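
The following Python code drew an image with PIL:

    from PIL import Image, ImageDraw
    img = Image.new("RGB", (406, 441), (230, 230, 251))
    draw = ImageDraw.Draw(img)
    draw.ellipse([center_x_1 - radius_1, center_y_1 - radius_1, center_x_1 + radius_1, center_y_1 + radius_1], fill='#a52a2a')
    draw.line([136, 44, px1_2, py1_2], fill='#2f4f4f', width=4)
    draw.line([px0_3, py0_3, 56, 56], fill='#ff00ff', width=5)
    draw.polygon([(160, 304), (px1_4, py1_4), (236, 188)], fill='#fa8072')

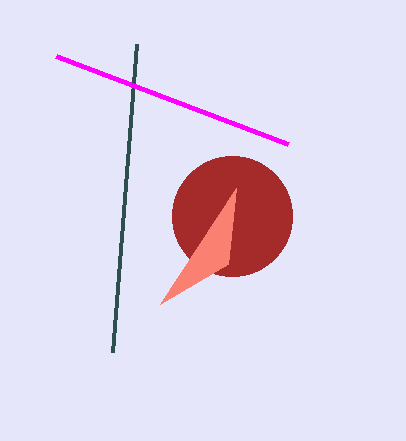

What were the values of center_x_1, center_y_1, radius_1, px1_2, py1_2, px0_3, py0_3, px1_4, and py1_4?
center_x_1 = 232; center_y_1 = 216; radius_1 = 60; px1_2 = 112; py1_2 = 352; px0_3 = 288; py0_3 = 144; px1_4 = 228; py1_4 = 264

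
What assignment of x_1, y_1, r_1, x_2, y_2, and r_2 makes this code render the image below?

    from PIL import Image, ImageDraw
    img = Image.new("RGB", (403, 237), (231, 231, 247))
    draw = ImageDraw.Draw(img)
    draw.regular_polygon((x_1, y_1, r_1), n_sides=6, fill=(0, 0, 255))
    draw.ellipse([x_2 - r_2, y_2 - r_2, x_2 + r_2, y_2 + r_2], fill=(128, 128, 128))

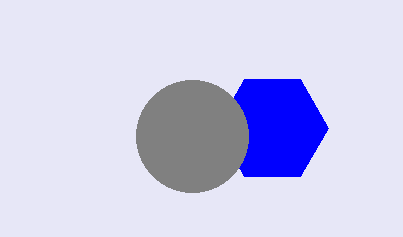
x_1 = 272; y_1 = 128; r_1 = 56; x_2 = 192; y_2 = 136; r_2 = 56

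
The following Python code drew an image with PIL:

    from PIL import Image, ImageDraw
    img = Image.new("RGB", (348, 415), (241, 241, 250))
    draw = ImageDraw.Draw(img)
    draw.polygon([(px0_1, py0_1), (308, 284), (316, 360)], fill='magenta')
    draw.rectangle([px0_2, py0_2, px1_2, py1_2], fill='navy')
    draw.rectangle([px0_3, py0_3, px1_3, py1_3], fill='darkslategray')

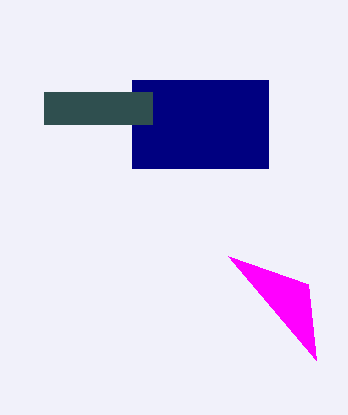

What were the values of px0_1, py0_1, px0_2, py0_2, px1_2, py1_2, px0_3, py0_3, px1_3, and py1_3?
px0_1 = 228; py0_1 = 256; px0_2 = 132; py0_2 = 80; px1_2 = 268; py1_2 = 168; px0_3 = 44; py0_3 = 92; px1_3 = 152; py1_3 = 124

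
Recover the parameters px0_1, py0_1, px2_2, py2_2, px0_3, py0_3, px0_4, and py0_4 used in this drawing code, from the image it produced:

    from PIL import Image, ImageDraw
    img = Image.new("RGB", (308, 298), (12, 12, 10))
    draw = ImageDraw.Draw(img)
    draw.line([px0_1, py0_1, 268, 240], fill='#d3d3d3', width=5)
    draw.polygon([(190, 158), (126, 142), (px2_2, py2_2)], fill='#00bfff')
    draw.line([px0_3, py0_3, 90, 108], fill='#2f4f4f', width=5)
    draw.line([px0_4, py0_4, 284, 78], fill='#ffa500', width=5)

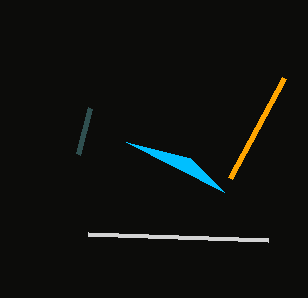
px0_1 = 88, py0_1 = 234, px2_2 = 224, py2_2 = 192, px0_3 = 78, py0_3 = 154, px0_4 = 230, py0_4 = 178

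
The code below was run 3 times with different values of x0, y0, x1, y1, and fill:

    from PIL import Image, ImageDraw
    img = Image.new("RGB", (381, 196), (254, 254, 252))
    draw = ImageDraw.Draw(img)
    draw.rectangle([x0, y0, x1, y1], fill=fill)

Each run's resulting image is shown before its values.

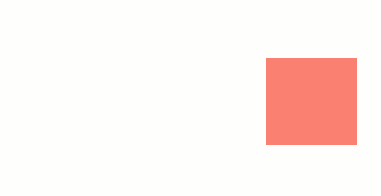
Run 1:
x0 = 266
y0 = 58
x1 = 356
y1 = 144
fill = 'salmon'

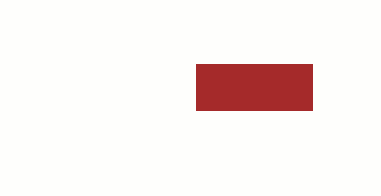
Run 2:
x0 = 196; y0 = 64; x1 = 312; y1 = 110; fill = 'brown'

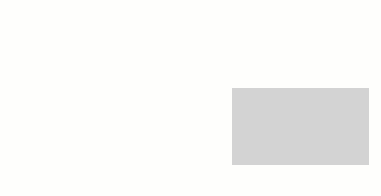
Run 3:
x0 = 232
y0 = 88
x1 = 368
y1 = 164
fill = 'lightgray'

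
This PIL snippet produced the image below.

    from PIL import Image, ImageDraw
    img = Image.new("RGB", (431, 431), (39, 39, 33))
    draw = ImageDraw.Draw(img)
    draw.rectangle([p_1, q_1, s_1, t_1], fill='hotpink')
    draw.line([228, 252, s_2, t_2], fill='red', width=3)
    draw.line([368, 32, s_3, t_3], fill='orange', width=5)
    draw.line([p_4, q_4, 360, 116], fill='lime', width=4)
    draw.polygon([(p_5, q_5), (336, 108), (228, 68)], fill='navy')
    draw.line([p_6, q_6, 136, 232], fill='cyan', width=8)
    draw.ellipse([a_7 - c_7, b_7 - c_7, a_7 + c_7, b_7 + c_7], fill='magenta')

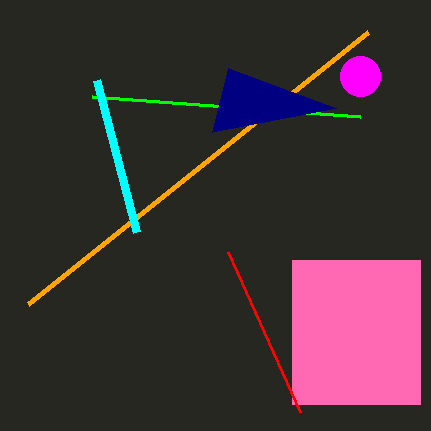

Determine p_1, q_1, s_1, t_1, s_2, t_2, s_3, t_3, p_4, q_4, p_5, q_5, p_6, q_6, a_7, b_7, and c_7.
p_1 = 292, q_1 = 260, s_1 = 420, t_1 = 404, s_2 = 300, t_2 = 412, s_3 = 28, t_3 = 304, p_4 = 92, q_4 = 96, p_5 = 212, q_5 = 132, p_6 = 96, q_6 = 80, a_7 = 360, b_7 = 76, c_7 = 20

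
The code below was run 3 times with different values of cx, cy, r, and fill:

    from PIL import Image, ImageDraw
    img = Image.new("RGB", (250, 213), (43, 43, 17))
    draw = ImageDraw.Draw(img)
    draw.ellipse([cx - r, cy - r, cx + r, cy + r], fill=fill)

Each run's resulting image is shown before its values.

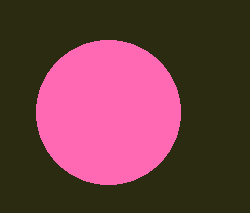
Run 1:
cx = 108, cy = 112, r = 72, fill = 'hotpink'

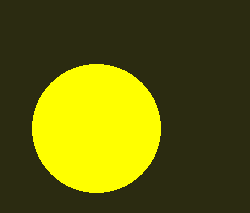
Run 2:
cx = 96; cy = 128; r = 64; fill = 'yellow'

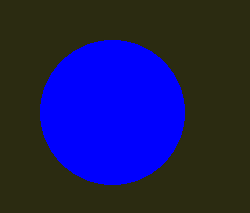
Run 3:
cx = 112; cy = 112; r = 72; fill = 'blue'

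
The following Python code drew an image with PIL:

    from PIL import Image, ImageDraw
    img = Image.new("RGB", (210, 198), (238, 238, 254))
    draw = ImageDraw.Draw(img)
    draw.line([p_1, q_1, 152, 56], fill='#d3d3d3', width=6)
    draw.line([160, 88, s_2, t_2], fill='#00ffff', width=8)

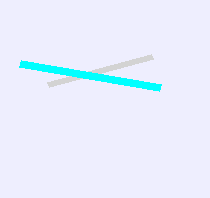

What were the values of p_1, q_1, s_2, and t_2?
p_1 = 48, q_1 = 84, s_2 = 20, t_2 = 64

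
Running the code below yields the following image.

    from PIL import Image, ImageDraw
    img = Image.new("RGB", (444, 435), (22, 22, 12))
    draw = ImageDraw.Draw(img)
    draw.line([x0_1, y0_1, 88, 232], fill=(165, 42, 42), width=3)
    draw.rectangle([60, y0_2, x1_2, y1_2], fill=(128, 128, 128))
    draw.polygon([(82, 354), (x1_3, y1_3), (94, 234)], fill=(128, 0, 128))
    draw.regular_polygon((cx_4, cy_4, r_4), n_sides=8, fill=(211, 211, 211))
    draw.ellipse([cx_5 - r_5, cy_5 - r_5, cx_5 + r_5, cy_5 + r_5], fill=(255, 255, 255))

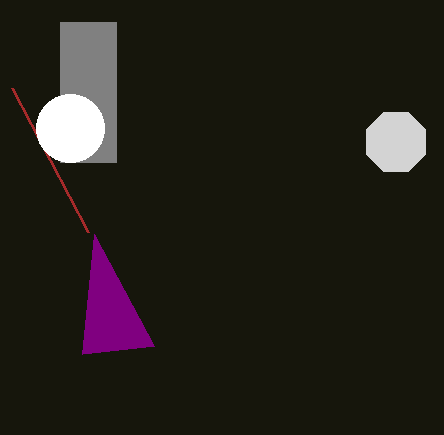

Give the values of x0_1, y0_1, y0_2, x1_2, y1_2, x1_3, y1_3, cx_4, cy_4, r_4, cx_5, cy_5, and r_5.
x0_1 = 12, y0_1 = 88, y0_2 = 22, x1_2 = 116, y1_2 = 162, x1_3 = 154, y1_3 = 346, cx_4 = 396, cy_4 = 142, r_4 = 32, cx_5 = 70, cy_5 = 128, r_5 = 34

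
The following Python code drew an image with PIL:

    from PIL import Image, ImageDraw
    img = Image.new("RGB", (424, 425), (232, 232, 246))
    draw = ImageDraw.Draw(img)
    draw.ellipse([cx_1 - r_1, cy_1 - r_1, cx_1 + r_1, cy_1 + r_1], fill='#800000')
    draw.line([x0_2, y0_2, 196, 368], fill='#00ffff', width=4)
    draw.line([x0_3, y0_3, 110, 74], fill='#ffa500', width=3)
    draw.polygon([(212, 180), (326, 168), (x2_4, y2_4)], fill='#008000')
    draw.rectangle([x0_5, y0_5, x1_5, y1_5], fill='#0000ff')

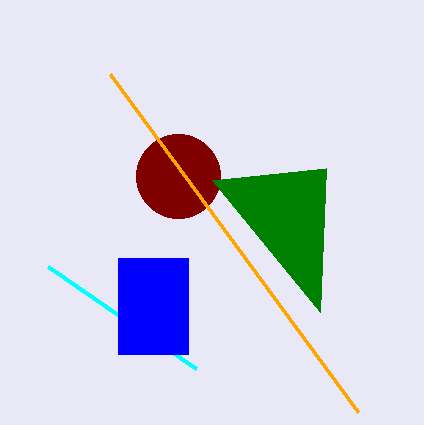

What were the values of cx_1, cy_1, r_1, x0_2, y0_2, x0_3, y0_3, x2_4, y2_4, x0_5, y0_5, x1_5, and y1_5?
cx_1 = 178
cy_1 = 176
r_1 = 42
x0_2 = 48
y0_2 = 266
x0_3 = 358
y0_3 = 412
x2_4 = 320
y2_4 = 312
x0_5 = 118
y0_5 = 258
x1_5 = 188
y1_5 = 354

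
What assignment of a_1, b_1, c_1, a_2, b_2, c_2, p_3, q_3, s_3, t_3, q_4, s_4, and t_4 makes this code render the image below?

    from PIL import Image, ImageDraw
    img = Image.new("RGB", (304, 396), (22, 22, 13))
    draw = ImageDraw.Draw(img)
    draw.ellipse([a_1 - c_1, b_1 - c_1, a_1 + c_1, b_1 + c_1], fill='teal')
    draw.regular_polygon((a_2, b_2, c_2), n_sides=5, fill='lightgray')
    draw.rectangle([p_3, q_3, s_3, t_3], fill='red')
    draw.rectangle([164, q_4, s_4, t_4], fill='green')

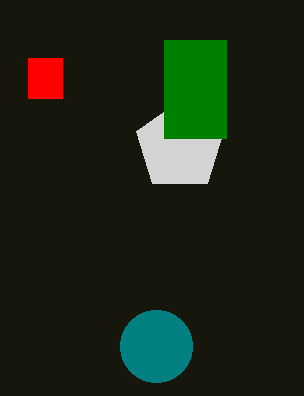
a_1 = 156; b_1 = 346; c_1 = 36; a_2 = 180; b_2 = 146; c_2 = 46; p_3 = 28; q_3 = 58; s_3 = 62; t_3 = 98; q_4 = 40; s_4 = 226; t_4 = 138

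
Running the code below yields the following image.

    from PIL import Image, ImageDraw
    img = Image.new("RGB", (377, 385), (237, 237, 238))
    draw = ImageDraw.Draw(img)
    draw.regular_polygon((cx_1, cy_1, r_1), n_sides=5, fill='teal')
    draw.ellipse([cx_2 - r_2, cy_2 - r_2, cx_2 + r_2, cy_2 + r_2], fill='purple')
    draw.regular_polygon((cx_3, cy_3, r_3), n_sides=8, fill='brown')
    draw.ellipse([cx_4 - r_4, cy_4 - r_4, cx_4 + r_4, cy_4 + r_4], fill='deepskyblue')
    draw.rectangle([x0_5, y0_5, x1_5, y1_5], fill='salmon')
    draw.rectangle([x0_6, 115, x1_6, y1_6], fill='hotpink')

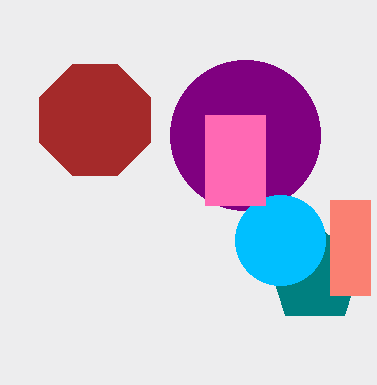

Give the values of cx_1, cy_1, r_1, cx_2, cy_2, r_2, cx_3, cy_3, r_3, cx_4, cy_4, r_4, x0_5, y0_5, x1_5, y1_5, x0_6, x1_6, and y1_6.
cx_1 = 315, cy_1 = 275, r_1 = 50, cx_2 = 245, cy_2 = 135, r_2 = 75, cx_3 = 95, cy_3 = 120, r_3 = 60, cx_4 = 280, cy_4 = 240, r_4 = 45, x0_5 = 330, y0_5 = 200, x1_5 = 370, y1_5 = 295, x0_6 = 205, x1_6 = 265, y1_6 = 205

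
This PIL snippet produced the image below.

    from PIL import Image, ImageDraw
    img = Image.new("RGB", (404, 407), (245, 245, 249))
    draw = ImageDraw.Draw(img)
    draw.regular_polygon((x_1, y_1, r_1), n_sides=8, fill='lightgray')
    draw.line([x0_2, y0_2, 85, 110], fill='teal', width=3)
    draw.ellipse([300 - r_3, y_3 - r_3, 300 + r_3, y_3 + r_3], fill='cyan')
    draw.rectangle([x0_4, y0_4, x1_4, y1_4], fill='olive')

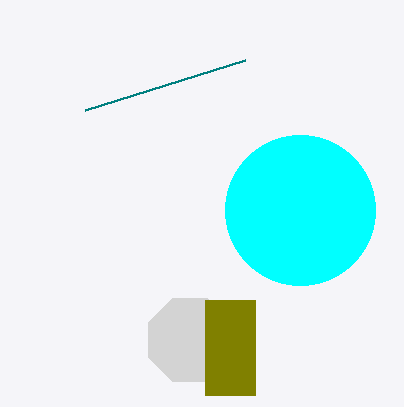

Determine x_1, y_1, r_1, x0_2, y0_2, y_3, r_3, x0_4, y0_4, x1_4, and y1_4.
x_1 = 190
y_1 = 340
r_1 = 45
x0_2 = 245
y0_2 = 60
y_3 = 210
r_3 = 75
x0_4 = 205
y0_4 = 300
x1_4 = 255
y1_4 = 395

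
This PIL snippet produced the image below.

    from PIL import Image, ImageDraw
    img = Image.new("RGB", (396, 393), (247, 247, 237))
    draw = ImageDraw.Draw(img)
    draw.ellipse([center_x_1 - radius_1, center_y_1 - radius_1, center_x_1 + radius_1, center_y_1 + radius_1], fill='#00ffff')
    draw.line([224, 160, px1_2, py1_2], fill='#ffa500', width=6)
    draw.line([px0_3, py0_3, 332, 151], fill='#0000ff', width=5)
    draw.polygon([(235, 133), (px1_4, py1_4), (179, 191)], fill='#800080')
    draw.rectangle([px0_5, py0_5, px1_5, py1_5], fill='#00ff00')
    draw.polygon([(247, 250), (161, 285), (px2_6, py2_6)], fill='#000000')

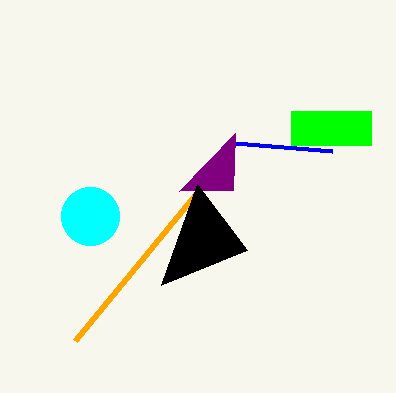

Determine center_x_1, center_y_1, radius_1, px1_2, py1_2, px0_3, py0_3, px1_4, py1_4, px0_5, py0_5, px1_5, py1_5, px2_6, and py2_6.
center_x_1 = 90
center_y_1 = 216
radius_1 = 29
px1_2 = 75
py1_2 = 341
px0_3 = 235
py0_3 = 143
px1_4 = 233
py1_4 = 190
px0_5 = 291
py0_5 = 111
px1_5 = 371
py1_5 = 145
px2_6 = 197
py2_6 = 184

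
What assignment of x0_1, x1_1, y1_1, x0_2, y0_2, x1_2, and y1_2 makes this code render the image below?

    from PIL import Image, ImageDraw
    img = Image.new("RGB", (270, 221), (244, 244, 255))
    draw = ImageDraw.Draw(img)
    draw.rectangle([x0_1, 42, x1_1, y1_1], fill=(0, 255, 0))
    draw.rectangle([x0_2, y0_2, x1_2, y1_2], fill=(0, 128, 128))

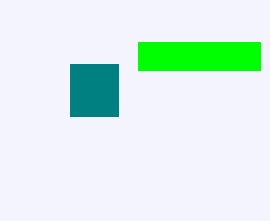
x0_1 = 138, x1_1 = 260, y1_1 = 70, x0_2 = 70, y0_2 = 64, x1_2 = 118, y1_2 = 116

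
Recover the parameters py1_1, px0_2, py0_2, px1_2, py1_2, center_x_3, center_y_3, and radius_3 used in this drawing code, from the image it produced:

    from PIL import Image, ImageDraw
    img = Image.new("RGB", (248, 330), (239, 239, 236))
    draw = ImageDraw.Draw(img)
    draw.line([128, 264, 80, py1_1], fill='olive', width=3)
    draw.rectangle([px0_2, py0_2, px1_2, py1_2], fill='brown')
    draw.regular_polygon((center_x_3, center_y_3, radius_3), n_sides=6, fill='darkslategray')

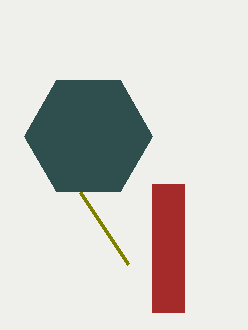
py1_1 = 192, px0_2 = 152, py0_2 = 184, px1_2 = 184, py1_2 = 312, center_x_3 = 88, center_y_3 = 136, radius_3 = 64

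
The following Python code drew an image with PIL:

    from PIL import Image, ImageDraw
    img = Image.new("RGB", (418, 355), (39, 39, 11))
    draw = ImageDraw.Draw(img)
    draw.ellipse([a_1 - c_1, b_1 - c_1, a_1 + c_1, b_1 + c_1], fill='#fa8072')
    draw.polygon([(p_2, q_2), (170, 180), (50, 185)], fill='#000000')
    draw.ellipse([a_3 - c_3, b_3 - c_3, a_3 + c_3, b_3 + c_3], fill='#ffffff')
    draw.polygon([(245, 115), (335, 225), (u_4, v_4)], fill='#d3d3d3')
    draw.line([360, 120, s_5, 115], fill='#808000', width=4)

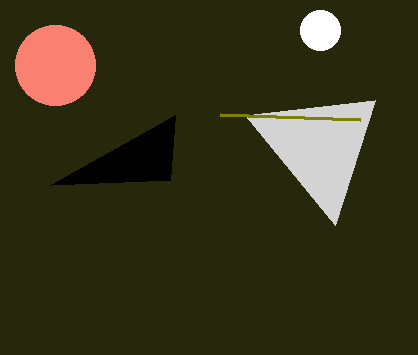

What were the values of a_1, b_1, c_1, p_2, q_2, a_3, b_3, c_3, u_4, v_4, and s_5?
a_1 = 55
b_1 = 65
c_1 = 40
p_2 = 175
q_2 = 115
a_3 = 320
b_3 = 30
c_3 = 20
u_4 = 375
v_4 = 100
s_5 = 220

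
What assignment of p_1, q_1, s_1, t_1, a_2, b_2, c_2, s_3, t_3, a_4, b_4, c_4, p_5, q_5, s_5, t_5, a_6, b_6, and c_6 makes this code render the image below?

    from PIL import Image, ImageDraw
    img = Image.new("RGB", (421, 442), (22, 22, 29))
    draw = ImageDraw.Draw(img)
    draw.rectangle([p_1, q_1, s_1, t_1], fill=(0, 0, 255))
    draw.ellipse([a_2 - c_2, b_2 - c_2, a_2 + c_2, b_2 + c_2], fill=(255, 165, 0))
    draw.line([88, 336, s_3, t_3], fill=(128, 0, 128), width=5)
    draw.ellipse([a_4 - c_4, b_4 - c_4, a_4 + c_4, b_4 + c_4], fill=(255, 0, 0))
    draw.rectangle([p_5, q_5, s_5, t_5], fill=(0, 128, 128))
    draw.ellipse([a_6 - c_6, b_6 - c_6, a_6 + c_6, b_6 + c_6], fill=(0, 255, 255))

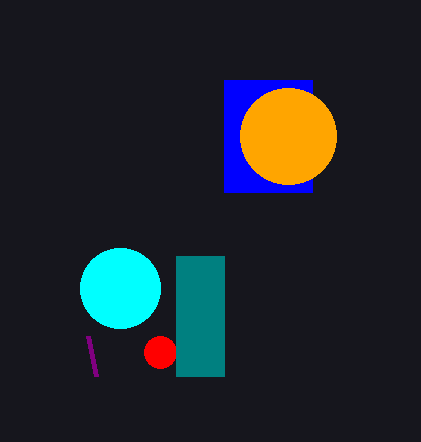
p_1 = 224; q_1 = 80; s_1 = 312; t_1 = 192; a_2 = 288; b_2 = 136; c_2 = 48; s_3 = 96; t_3 = 376; a_4 = 160; b_4 = 352; c_4 = 16; p_5 = 176; q_5 = 256; s_5 = 224; t_5 = 376; a_6 = 120; b_6 = 288; c_6 = 40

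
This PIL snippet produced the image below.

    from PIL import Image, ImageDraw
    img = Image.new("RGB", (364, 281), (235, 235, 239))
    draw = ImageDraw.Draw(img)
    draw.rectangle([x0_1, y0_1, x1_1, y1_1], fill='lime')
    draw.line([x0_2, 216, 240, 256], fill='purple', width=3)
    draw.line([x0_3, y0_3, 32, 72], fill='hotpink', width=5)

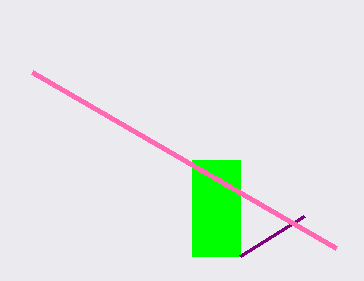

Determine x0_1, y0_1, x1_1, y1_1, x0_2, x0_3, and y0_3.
x0_1 = 192; y0_1 = 160; x1_1 = 240; y1_1 = 256; x0_2 = 304; x0_3 = 336; y0_3 = 248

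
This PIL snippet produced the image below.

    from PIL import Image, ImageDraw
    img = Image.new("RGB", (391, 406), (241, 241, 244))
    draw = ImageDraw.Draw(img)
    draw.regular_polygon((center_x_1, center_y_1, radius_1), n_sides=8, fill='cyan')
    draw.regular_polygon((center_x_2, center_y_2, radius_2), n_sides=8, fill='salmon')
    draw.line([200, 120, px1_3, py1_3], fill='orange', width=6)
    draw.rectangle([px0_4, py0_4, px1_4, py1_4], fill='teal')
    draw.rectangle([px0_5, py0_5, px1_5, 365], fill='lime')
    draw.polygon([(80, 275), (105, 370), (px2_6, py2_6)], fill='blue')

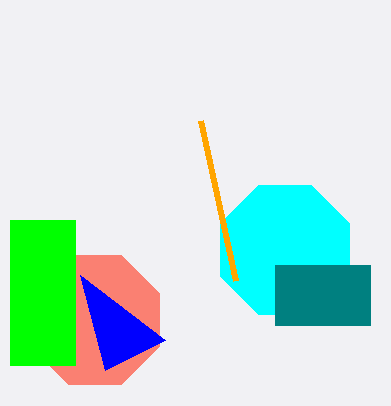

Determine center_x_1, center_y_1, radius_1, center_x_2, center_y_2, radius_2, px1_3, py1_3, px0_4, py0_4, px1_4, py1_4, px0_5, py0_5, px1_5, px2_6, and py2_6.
center_x_1 = 285
center_y_1 = 250
radius_1 = 70
center_x_2 = 95
center_y_2 = 320
radius_2 = 70
px1_3 = 235
py1_3 = 280
px0_4 = 275
py0_4 = 265
px1_4 = 370
py1_4 = 325
px0_5 = 10
py0_5 = 220
px1_5 = 75
px2_6 = 165
py2_6 = 340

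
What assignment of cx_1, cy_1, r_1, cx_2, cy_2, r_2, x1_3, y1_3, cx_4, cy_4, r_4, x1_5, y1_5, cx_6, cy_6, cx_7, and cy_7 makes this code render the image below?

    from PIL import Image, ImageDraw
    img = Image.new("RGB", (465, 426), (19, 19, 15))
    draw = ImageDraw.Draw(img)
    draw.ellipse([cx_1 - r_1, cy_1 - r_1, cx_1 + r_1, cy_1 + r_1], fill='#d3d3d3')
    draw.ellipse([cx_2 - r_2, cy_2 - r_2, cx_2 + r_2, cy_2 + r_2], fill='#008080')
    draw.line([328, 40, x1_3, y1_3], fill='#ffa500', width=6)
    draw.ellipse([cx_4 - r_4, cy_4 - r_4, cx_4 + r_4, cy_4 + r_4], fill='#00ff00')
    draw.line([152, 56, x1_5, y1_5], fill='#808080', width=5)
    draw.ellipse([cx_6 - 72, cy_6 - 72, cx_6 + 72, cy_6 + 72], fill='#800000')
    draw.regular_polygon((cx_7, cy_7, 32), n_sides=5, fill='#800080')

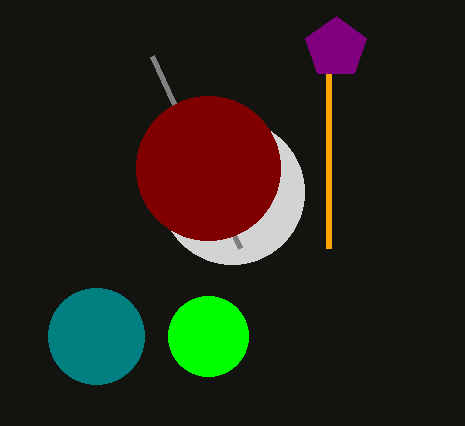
cx_1 = 232, cy_1 = 192, r_1 = 72, cx_2 = 96, cy_2 = 336, r_2 = 48, x1_3 = 328, y1_3 = 248, cx_4 = 208, cy_4 = 336, r_4 = 40, x1_5 = 240, y1_5 = 248, cx_6 = 208, cy_6 = 168, cx_7 = 336, cy_7 = 48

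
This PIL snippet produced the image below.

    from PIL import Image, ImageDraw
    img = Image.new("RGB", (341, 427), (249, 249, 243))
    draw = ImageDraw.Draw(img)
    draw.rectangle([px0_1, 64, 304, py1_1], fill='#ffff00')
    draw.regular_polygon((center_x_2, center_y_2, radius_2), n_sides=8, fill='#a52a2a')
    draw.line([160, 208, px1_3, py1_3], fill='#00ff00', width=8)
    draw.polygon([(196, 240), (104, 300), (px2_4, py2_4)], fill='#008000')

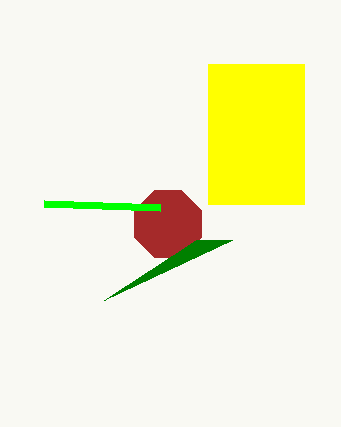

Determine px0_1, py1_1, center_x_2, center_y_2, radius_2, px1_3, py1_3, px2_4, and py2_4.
px0_1 = 208
py1_1 = 204
center_x_2 = 168
center_y_2 = 224
radius_2 = 36
px1_3 = 44
py1_3 = 204
px2_4 = 232
py2_4 = 240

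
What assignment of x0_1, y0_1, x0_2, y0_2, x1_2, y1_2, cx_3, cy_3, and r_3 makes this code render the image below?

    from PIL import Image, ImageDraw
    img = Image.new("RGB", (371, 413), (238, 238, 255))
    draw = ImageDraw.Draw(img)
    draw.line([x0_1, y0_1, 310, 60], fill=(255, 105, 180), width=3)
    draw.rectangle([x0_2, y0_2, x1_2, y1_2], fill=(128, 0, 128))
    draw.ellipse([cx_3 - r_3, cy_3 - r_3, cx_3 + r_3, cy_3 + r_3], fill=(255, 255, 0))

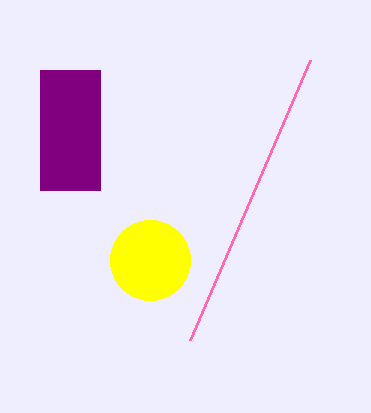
x0_1 = 190, y0_1 = 340, x0_2 = 40, y0_2 = 70, x1_2 = 100, y1_2 = 190, cx_3 = 150, cy_3 = 260, r_3 = 40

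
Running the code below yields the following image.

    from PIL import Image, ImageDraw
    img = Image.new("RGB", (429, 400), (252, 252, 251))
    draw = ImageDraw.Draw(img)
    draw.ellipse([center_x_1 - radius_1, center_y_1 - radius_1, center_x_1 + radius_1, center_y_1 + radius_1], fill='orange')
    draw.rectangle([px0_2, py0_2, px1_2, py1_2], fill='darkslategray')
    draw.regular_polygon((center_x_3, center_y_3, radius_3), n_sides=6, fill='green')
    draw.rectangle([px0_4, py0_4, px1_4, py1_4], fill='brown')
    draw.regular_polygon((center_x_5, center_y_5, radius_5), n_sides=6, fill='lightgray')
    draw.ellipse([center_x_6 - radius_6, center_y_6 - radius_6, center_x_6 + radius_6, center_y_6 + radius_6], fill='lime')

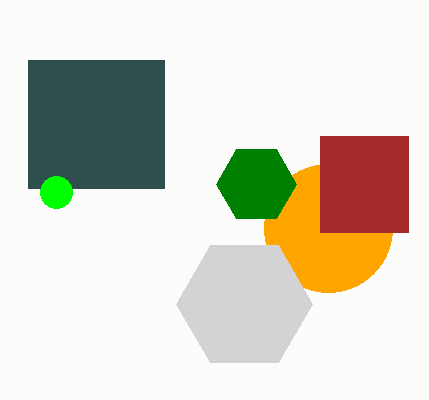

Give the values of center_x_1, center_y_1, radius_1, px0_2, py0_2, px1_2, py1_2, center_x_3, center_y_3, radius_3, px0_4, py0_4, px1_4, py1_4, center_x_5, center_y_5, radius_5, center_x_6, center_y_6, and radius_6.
center_x_1 = 328
center_y_1 = 228
radius_1 = 64
px0_2 = 28
py0_2 = 60
px1_2 = 164
py1_2 = 188
center_x_3 = 256
center_y_3 = 184
radius_3 = 40
px0_4 = 320
py0_4 = 136
px1_4 = 408
py1_4 = 232
center_x_5 = 244
center_y_5 = 304
radius_5 = 68
center_x_6 = 56
center_y_6 = 192
radius_6 = 16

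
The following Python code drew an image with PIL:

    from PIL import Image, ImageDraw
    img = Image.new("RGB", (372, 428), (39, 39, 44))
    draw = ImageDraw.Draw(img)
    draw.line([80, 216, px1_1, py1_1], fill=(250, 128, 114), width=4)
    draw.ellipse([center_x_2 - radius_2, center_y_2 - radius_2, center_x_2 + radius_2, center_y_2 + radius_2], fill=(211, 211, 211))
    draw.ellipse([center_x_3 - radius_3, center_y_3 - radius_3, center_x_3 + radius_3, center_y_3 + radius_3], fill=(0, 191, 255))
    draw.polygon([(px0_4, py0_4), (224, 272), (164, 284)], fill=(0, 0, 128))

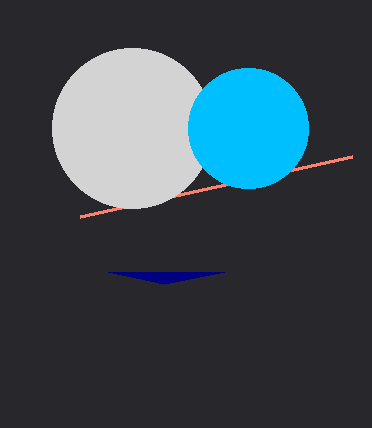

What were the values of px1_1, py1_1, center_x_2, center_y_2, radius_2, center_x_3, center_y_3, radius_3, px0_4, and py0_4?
px1_1 = 352; py1_1 = 156; center_x_2 = 132; center_y_2 = 128; radius_2 = 80; center_x_3 = 248; center_y_3 = 128; radius_3 = 60; px0_4 = 108; py0_4 = 272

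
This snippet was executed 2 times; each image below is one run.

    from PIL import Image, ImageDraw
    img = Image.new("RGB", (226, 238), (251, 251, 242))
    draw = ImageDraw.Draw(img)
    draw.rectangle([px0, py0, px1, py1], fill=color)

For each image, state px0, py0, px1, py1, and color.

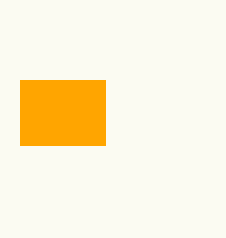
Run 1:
px0 = 20, py0 = 80, px1 = 105, py1 = 145, color = 'orange'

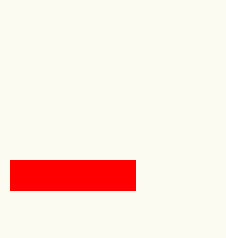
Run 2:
px0 = 10, py0 = 160, px1 = 135, py1 = 190, color = 'red'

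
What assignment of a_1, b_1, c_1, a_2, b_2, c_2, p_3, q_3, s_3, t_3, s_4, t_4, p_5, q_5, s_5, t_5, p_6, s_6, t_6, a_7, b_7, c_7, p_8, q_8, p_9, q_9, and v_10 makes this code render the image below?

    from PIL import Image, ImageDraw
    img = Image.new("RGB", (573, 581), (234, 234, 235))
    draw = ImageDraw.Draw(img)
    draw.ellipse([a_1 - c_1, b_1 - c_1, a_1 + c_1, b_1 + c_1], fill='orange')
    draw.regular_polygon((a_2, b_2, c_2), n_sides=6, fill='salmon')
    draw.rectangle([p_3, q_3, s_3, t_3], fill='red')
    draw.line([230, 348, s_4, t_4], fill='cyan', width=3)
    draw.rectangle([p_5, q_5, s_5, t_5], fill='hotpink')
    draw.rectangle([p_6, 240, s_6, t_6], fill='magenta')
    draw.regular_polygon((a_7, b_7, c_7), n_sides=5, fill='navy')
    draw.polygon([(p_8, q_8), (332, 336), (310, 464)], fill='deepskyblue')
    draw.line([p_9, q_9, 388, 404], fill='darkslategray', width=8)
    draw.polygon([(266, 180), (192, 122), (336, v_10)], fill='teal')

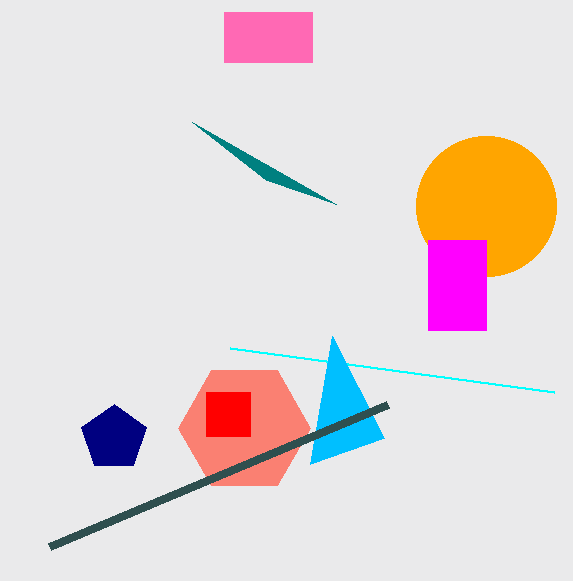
a_1 = 486; b_1 = 206; c_1 = 70; a_2 = 244; b_2 = 428; c_2 = 66; p_3 = 206; q_3 = 392; s_3 = 250; t_3 = 436; s_4 = 554; t_4 = 392; p_5 = 224; q_5 = 12; s_5 = 312; t_5 = 62; p_6 = 428; s_6 = 486; t_6 = 330; a_7 = 114; b_7 = 438; c_7 = 34; p_8 = 384; q_8 = 438; p_9 = 50; q_9 = 546; v_10 = 204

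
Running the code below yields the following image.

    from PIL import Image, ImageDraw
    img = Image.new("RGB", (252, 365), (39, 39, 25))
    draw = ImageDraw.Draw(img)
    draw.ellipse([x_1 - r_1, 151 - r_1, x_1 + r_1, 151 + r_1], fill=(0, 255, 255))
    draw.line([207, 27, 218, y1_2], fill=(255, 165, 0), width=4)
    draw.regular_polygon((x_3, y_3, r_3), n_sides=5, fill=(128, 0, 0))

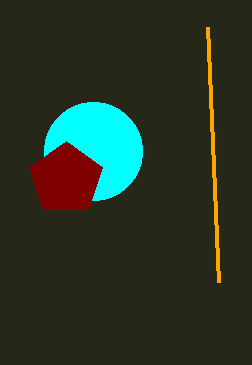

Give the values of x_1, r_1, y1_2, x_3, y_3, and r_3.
x_1 = 93, r_1 = 49, y1_2 = 282, x_3 = 66, y_3 = 179, r_3 = 38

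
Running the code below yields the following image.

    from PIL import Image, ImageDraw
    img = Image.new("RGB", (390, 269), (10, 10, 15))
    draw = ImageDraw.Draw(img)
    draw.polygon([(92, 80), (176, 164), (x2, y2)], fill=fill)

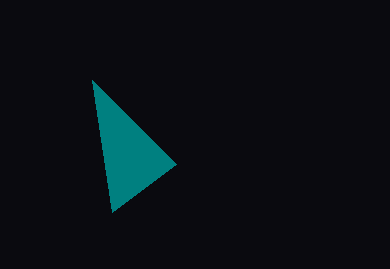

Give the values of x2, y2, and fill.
x2 = 112, y2 = 212, fill = 'teal'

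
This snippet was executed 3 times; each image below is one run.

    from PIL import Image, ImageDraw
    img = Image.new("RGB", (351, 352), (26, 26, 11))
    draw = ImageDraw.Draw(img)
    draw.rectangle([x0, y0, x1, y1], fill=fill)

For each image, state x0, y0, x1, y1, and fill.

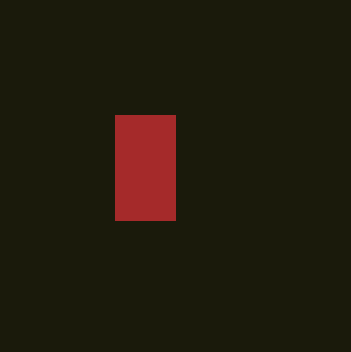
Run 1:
x0 = 115, y0 = 115, x1 = 175, y1 = 220, fill = 'brown'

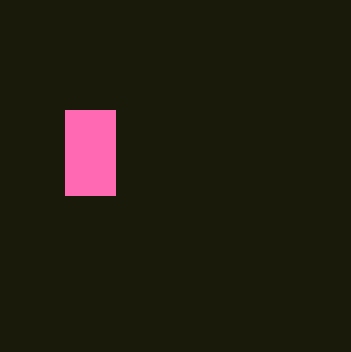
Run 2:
x0 = 65
y0 = 110
x1 = 115
y1 = 195
fill = 'hotpink'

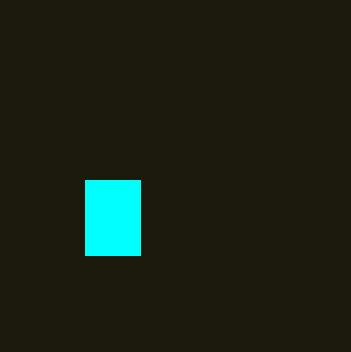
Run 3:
x0 = 85, y0 = 180, x1 = 140, y1 = 255, fill = 'cyan'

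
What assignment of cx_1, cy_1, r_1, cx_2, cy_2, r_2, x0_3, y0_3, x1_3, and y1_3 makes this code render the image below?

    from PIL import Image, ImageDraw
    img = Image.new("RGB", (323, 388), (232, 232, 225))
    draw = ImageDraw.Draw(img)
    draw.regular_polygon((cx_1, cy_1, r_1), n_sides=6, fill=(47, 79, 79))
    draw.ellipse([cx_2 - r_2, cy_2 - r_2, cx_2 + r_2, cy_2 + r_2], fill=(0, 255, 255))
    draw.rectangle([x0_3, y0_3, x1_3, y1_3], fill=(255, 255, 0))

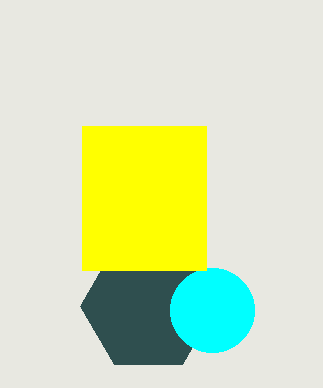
cx_1 = 148; cy_1 = 306; r_1 = 68; cx_2 = 212; cy_2 = 310; r_2 = 42; x0_3 = 82; y0_3 = 126; x1_3 = 206; y1_3 = 270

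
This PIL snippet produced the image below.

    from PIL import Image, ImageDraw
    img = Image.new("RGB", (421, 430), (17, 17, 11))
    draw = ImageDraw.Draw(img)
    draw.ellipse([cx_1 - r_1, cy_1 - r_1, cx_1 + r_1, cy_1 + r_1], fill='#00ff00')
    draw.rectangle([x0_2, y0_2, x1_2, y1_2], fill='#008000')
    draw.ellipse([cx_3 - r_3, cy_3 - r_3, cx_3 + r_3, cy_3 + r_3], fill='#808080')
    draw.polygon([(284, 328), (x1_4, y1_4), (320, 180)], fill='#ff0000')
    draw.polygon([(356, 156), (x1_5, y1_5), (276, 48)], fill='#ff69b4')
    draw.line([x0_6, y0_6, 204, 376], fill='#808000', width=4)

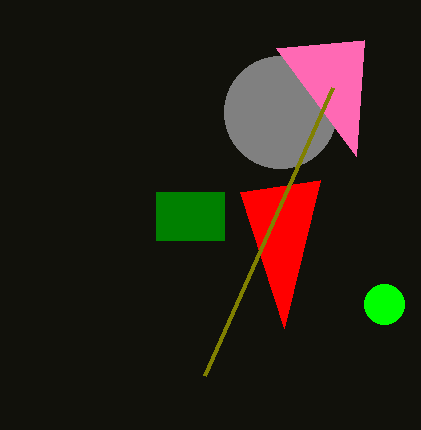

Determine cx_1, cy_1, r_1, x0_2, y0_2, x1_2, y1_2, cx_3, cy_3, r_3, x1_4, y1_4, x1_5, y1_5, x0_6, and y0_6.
cx_1 = 384; cy_1 = 304; r_1 = 20; x0_2 = 156; y0_2 = 192; x1_2 = 224; y1_2 = 240; cx_3 = 280; cy_3 = 112; r_3 = 56; x1_4 = 240; y1_4 = 192; x1_5 = 364; y1_5 = 40; x0_6 = 332; y0_6 = 88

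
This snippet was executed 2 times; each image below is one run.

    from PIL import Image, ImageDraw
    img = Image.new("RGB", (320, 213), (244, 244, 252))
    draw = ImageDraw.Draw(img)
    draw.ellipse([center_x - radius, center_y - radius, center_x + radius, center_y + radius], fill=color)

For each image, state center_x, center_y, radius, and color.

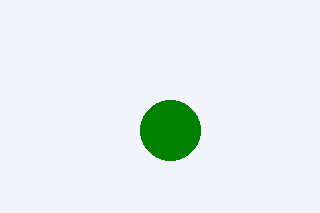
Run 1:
center_x = 170, center_y = 130, radius = 30, color = 'green'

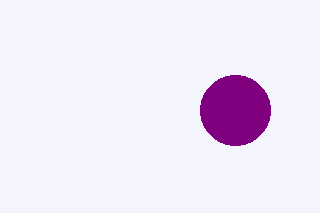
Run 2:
center_x = 235; center_y = 110; radius = 35; color = 'purple'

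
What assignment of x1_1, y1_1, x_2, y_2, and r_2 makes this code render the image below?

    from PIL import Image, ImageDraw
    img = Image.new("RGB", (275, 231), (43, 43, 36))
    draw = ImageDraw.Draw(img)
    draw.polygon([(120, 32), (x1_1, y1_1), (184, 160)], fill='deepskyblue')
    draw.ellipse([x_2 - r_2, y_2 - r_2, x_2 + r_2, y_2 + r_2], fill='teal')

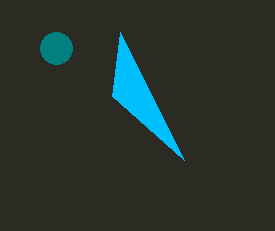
x1_1 = 112
y1_1 = 96
x_2 = 56
y_2 = 48
r_2 = 16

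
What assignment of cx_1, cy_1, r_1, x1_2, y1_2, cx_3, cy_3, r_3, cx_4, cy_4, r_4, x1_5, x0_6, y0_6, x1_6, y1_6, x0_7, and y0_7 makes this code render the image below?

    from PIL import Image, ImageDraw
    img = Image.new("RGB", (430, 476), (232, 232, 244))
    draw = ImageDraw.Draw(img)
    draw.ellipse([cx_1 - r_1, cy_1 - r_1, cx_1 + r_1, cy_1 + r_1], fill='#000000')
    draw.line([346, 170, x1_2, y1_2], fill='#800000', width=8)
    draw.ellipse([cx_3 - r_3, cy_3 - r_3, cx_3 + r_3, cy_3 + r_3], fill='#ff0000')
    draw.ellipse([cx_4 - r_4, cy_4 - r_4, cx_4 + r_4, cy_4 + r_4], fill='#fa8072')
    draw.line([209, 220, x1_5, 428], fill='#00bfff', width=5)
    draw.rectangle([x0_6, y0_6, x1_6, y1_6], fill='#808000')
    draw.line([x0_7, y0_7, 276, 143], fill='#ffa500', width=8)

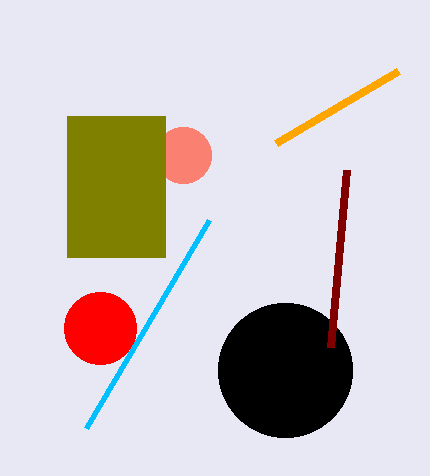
cx_1 = 285; cy_1 = 370; r_1 = 67; x1_2 = 330; y1_2 = 347; cx_3 = 100; cy_3 = 328; r_3 = 36; cx_4 = 183; cy_4 = 155; r_4 = 28; x1_5 = 86; x0_6 = 67; y0_6 = 116; x1_6 = 165; y1_6 = 257; x0_7 = 398; y0_7 = 71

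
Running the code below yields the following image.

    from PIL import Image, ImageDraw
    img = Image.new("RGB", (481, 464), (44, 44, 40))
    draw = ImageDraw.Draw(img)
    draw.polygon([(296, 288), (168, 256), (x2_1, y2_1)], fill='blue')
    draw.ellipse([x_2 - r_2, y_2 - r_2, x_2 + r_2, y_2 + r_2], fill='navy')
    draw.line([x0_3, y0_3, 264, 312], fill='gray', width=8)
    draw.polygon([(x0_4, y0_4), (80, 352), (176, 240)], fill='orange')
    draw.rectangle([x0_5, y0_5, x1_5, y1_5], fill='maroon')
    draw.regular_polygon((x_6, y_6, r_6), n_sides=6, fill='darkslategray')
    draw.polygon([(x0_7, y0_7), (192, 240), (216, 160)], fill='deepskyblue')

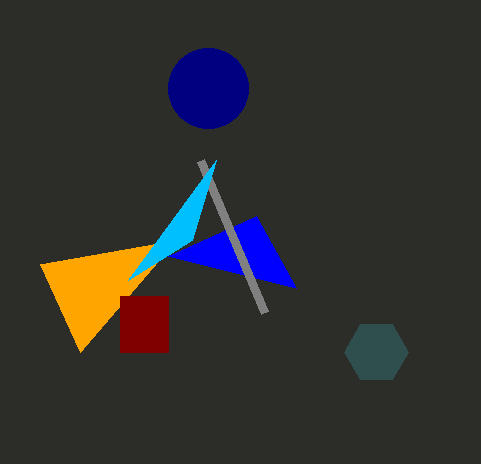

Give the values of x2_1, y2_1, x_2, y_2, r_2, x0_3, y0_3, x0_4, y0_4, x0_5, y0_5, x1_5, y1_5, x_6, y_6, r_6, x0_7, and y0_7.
x2_1 = 256
y2_1 = 216
x_2 = 208
y_2 = 88
r_2 = 40
x0_3 = 200
y0_3 = 160
x0_4 = 40
y0_4 = 264
x0_5 = 120
y0_5 = 296
x1_5 = 168
y1_5 = 352
x_6 = 376
y_6 = 352
r_6 = 32
x0_7 = 128
y0_7 = 280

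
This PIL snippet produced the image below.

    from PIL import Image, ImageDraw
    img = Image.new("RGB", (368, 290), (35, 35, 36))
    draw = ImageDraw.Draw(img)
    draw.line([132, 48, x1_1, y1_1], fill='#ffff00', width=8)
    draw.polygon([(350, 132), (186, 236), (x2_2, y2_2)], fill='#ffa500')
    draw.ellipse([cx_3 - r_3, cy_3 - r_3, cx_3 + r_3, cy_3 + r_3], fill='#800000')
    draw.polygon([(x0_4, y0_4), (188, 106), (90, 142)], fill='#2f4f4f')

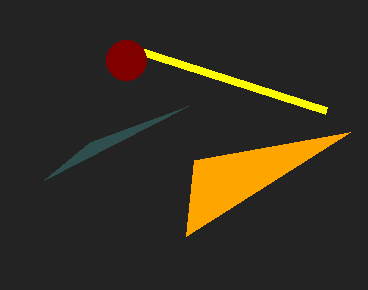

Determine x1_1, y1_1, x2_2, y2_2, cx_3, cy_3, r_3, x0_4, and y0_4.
x1_1 = 326; y1_1 = 110; x2_2 = 194; y2_2 = 160; cx_3 = 126; cy_3 = 60; r_3 = 20; x0_4 = 44; y0_4 = 180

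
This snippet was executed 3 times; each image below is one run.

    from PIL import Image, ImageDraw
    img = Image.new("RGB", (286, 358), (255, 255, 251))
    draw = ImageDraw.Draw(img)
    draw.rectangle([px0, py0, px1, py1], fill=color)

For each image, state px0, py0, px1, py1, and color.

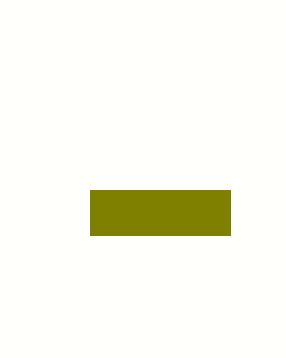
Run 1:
px0 = 90; py0 = 190; px1 = 230; py1 = 235; color = 'olive'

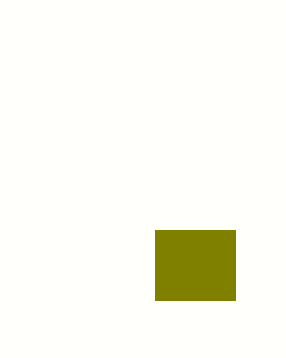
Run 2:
px0 = 155
py0 = 230
px1 = 235
py1 = 300
color = 'olive'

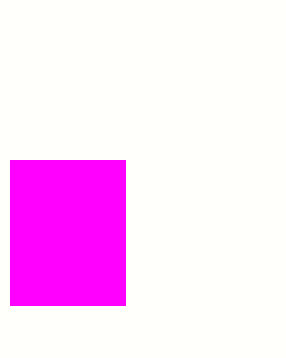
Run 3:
px0 = 10; py0 = 160; px1 = 125; py1 = 305; color = 'magenta'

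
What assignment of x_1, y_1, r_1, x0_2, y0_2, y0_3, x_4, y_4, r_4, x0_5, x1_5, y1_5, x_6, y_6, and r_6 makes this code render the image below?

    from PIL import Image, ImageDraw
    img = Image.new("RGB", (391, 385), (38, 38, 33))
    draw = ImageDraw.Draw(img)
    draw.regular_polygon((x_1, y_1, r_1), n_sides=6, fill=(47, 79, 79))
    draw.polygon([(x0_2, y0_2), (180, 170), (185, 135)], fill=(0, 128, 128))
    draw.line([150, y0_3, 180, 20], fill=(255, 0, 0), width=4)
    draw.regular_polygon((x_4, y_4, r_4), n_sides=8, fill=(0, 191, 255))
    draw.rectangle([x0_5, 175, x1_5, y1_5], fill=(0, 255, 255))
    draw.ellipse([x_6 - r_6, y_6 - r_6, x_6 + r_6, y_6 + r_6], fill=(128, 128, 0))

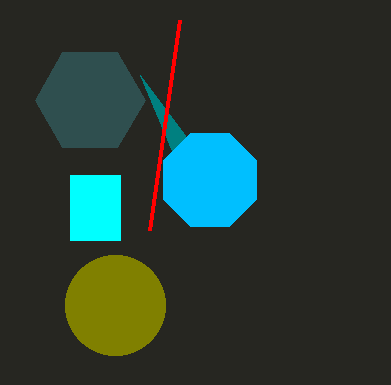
x_1 = 90, y_1 = 100, r_1 = 55, x0_2 = 140, y0_2 = 75, y0_3 = 230, x_4 = 210, y_4 = 180, r_4 = 50, x0_5 = 70, x1_5 = 120, y1_5 = 240, x_6 = 115, y_6 = 305, r_6 = 50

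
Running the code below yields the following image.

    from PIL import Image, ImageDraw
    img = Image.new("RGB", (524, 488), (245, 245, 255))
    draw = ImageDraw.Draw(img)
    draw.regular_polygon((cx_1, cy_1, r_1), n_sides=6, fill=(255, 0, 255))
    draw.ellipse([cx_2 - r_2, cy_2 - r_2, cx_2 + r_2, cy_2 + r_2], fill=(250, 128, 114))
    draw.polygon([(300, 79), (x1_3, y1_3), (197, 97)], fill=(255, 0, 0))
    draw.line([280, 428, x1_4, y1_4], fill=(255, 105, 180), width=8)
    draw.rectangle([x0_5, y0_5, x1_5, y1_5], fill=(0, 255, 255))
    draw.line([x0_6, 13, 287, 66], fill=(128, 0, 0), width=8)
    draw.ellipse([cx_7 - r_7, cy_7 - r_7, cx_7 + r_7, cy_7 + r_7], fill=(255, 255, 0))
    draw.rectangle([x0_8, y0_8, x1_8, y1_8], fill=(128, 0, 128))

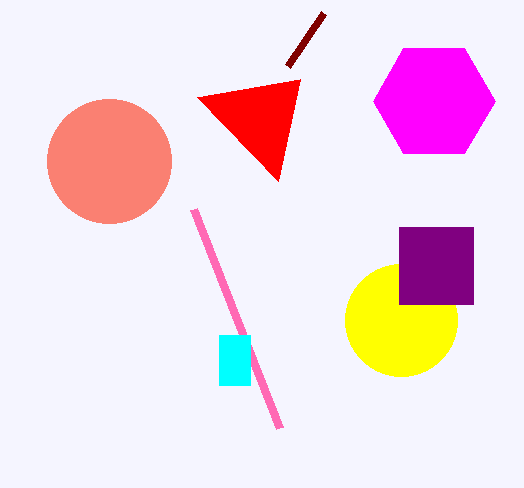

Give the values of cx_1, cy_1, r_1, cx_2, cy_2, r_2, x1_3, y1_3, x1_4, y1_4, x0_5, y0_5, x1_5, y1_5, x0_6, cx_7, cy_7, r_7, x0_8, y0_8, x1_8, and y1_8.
cx_1 = 434
cy_1 = 101
r_1 = 61
cx_2 = 109
cy_2 = 161
r_2 = 62
x1_3 = 278
y1_3 = 181
x1_4 = 194
y1_4 = 209
x0_5 = 219
y0_5 = 335
x1_5 = 250
y1_5 = 385
x0_6 = 323
cx_7 = 401
cy_7 = 320
r_7 = 56
x0_8 = 399
y0_8 = 227
x1_8 = 473
y1_8 = 304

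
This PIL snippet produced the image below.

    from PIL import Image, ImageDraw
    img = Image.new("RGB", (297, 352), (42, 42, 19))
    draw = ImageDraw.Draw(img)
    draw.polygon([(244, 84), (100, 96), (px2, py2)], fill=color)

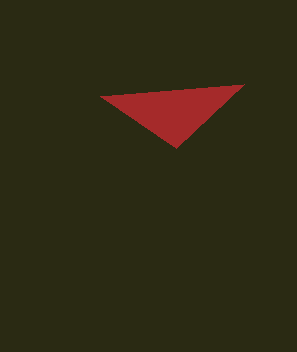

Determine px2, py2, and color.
px2 = 176; py2 = 148; color = 'brown'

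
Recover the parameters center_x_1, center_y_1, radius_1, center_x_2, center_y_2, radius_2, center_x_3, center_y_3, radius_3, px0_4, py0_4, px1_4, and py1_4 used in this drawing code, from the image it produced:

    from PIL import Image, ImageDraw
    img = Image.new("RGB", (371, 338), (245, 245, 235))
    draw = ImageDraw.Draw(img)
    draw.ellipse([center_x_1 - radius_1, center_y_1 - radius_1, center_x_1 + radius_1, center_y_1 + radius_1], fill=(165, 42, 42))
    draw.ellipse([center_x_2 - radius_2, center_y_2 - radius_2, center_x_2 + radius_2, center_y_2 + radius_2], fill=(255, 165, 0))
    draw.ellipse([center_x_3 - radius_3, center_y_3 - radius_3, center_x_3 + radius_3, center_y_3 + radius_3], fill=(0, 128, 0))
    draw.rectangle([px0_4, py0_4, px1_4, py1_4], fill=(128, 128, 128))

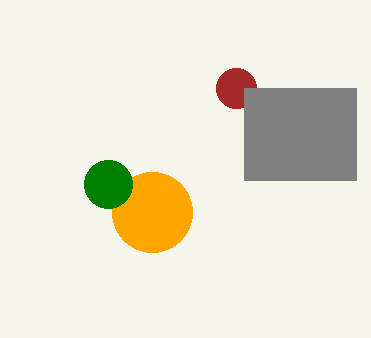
center_x_1 = 236; center_y_1 = 88; radius_1 = 20; center_x_2 = 152; center_y_2 = 212; radius_2 = 40; center_x_3 = 108; center_y_3 = 184; radius_3 = 24; px0_4 = 244; py0_4 = 88; px1_4 = 356; py1_4 = 180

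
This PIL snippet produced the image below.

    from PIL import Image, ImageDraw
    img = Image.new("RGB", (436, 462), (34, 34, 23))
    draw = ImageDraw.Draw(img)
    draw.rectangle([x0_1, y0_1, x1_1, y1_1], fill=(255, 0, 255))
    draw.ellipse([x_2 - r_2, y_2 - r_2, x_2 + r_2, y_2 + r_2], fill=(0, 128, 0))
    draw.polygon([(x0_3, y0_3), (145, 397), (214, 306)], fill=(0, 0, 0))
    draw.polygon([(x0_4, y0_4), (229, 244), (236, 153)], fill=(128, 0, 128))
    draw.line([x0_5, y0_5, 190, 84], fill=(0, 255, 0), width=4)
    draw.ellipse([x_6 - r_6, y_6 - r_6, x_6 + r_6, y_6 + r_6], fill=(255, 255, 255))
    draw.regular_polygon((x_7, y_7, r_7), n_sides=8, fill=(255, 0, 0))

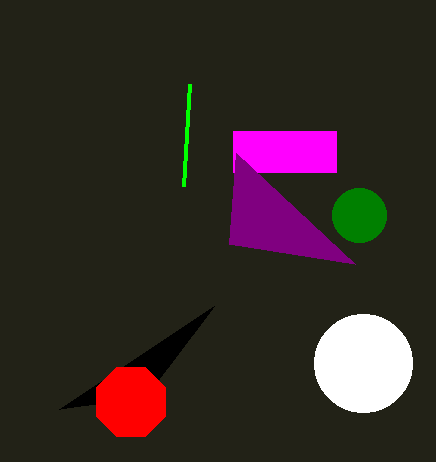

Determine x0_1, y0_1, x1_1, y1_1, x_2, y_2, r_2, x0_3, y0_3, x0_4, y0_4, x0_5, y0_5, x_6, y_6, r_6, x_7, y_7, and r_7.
x0_1 = 233, y0_1 = 131, x1_1 = 336, y1_1 = 172, x_2 = 359, y_2 = 215, r_2 = 27, x0_3 = 59, y0_3 = 409, x0_4 = 355, y0_4 = 264, x0_5 = 184, y0_5 = 186, x_6 = 363, y_6 = 363, r_6 = 49, x_7 = 131, y_7 = 402, r_7 = 37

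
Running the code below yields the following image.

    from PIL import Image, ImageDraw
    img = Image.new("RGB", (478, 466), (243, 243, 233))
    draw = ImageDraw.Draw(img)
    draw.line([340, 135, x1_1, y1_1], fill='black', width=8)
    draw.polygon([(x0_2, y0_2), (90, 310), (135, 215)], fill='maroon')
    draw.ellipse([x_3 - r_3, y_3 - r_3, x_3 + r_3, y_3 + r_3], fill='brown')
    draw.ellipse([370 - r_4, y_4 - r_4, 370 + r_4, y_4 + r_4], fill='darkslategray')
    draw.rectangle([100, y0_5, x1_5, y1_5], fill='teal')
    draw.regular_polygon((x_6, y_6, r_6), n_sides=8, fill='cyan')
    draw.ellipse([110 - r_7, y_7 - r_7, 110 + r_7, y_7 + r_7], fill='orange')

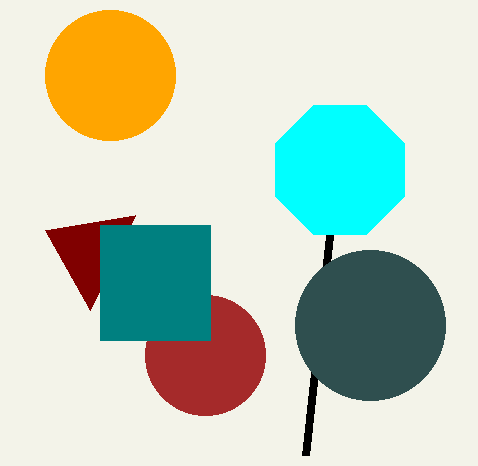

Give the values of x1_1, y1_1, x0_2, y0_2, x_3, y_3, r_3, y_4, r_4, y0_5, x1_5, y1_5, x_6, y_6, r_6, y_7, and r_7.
x1_1 = 305; y1_1 = 455; x0_2 = 45; y0_2 = 230; x_3 = 205; y_3 = 355; r_3 = 60; y_4 = 325; r_4 = 75; y0_5 = 225; x1_5 = 210; y1_5 = 340; x_6 = 340; y_6 = 170; r_6 = 70; y_7 = 75; r_7 = 65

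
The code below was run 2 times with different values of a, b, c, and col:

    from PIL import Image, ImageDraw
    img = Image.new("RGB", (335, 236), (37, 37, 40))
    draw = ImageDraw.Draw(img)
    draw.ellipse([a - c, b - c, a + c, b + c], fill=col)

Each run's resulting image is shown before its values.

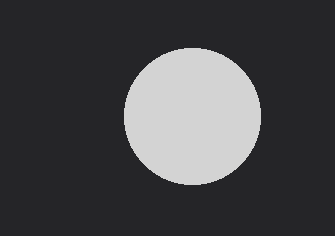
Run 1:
a = 192; b = 116; c = 68; col = 'lightgray'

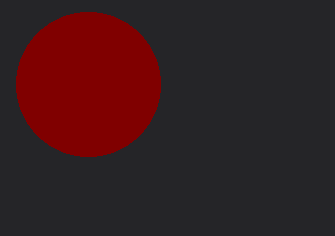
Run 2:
a = 88
b = 84
c = 72
col = 'maroon'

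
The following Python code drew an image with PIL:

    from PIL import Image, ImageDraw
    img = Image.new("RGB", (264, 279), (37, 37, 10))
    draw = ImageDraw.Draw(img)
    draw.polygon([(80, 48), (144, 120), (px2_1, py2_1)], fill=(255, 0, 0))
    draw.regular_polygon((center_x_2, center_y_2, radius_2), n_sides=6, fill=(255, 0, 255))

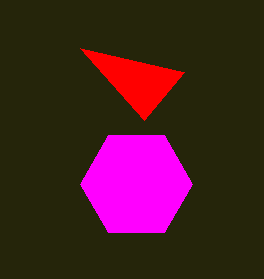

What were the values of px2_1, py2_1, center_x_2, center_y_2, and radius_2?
px2_1 = 184
py2_1 = 72
center_x_2 = 136
center_y_2 = 184
radius_2 = 56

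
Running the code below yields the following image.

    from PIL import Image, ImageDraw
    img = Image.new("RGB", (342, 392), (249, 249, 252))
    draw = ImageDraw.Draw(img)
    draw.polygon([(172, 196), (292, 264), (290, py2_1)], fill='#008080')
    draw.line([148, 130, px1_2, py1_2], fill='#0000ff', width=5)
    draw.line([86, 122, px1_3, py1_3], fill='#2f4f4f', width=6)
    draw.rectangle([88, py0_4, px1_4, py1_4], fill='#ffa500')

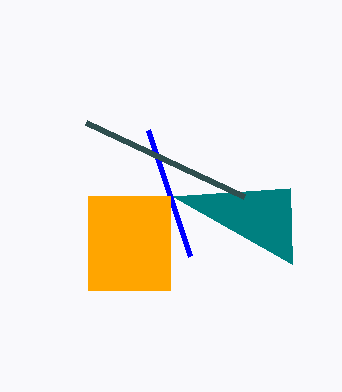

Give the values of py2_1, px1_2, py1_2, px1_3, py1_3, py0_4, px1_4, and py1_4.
py2_1 = 188; px1_2 = 190; py1_2 = 256; px1_3 = 244; py1_3 = 196; py0_4 = 196; px1_4 = 170; py1_4 = 290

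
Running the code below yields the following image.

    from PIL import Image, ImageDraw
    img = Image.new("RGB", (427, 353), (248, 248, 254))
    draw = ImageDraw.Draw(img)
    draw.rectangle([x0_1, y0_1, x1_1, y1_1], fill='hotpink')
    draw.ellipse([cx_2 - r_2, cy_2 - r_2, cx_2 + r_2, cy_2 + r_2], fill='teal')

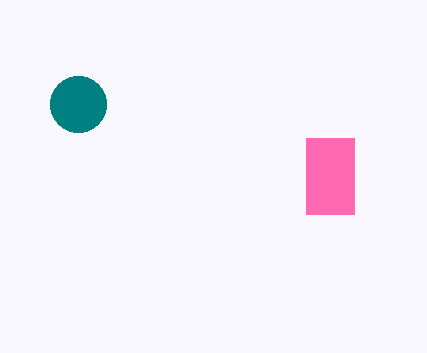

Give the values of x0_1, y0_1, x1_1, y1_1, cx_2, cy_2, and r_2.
x0_1 = 306; y0_1 = 138; x1_1 = 354; y1_1 = 214; cx_2 = 78; cy_2 = 104; r_2 = 28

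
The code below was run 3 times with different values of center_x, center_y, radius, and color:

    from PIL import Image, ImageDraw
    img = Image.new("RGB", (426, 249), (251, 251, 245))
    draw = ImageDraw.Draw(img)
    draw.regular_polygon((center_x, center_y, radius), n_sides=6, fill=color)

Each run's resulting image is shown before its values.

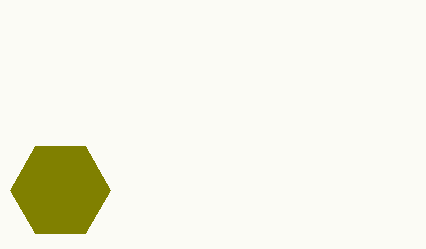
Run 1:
center_x = 60, center_y = 190, radius = 50, color = 'olive'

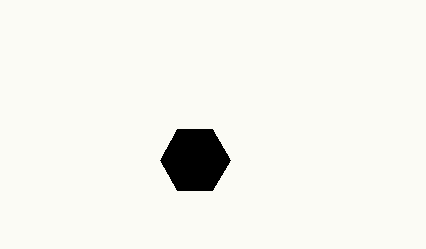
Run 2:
center_x = 195
center_y = 160
radius = 35
color = 'black'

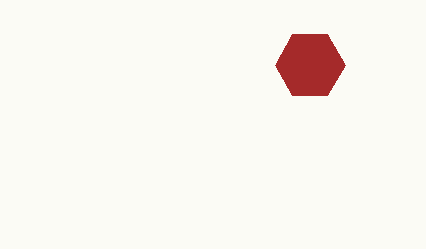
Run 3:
center_x = 310, center_y = 65, radius = 35, color = 'brown'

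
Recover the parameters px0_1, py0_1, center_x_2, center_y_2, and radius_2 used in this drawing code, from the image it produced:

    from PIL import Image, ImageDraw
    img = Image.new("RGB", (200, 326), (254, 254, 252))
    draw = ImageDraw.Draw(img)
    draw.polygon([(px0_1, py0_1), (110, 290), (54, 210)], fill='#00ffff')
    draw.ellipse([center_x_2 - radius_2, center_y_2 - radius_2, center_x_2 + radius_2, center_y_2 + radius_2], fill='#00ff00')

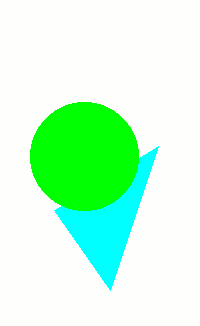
px0_1 = 158; py0_1 = 146; center_x_2 = 84; center_y_2 = 156; radius_2 = 54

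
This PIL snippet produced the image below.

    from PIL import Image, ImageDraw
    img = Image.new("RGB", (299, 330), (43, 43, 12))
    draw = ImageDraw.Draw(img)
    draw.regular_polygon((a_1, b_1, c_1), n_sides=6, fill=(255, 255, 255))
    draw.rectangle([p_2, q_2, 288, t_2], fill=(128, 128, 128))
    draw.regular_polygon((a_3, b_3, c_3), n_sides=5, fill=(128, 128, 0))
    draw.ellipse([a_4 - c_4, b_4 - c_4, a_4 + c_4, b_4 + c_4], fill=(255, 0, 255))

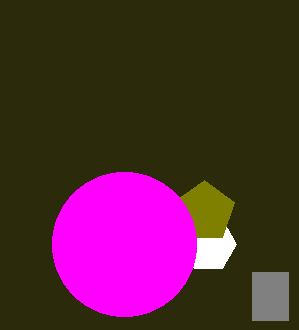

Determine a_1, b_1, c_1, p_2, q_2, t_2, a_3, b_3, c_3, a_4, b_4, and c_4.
a_1 = 208; b_1 = 244; c_1 = 28; p_2 = 252; q_2 = 272; t_2 = 320; a_3 = 204; b_3 = 212; c_3 = 32; a_4 = 124; b_4 = 244; c_4 = 72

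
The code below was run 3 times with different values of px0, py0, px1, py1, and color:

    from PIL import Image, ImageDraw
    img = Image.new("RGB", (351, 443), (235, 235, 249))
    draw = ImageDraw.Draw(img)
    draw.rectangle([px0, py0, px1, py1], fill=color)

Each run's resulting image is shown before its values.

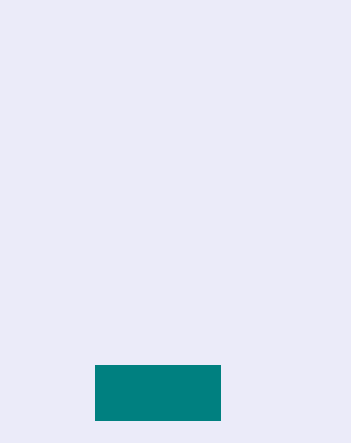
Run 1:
px0 = 95; py0 = 365; px1 = 220; py1 = 420; color = 'teal'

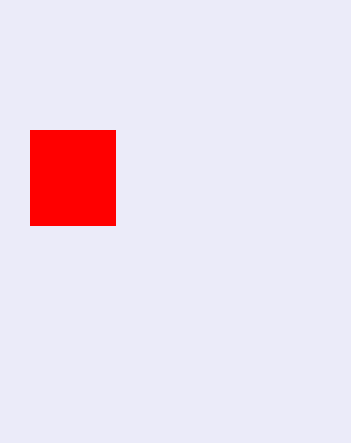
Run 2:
px0 = 30
py0 = 130
px1 = 115
py1 = 225
color = 'red'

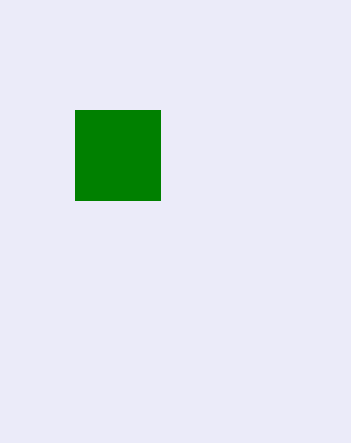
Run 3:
px0 = 75
py0 = 110
px1 = 160
py1 = 200
color = 'green'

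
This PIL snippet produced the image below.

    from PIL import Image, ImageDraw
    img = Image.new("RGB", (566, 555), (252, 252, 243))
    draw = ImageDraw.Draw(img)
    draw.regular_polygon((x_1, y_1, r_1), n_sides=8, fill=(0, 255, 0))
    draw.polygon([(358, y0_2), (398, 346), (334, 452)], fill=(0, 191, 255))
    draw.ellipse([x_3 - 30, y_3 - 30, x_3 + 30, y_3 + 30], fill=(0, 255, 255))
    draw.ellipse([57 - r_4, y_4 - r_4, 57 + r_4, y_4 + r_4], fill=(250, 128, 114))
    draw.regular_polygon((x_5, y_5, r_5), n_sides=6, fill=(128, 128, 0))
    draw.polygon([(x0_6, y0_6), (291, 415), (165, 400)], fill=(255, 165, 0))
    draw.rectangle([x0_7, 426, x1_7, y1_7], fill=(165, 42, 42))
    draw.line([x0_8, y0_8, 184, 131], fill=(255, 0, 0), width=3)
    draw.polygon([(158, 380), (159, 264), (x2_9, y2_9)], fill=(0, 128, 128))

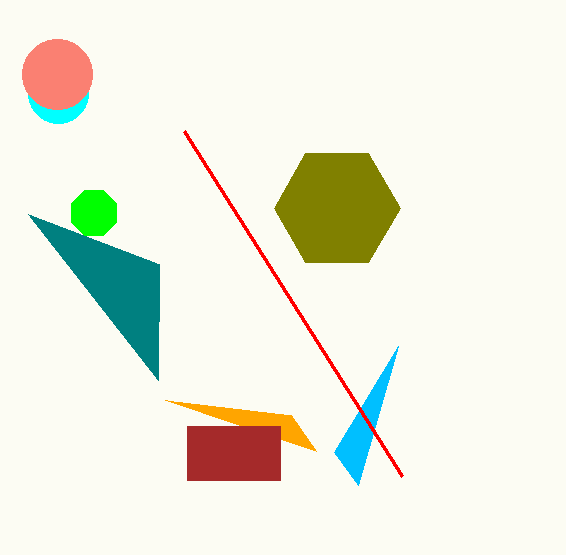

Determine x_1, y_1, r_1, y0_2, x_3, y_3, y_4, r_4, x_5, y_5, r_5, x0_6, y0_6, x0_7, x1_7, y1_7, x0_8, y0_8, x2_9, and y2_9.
x_1 = 94
y_1 = 213
r_1 = 24
y0_2 = 485
x_3 = 58
y_3 = 93
y_4 = 74
r_4 = 35
x_5 = 337
y_5 = 208
r_5 = 63
x0_6 = 316
y0_6 = 451
x0_7 = 187
x1_7 = 280
y1_7 = 480
x0_8 = 402
y0_8 = 476
x2_9 = 28
y2_9 = 214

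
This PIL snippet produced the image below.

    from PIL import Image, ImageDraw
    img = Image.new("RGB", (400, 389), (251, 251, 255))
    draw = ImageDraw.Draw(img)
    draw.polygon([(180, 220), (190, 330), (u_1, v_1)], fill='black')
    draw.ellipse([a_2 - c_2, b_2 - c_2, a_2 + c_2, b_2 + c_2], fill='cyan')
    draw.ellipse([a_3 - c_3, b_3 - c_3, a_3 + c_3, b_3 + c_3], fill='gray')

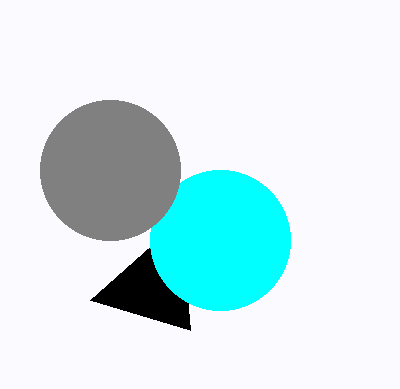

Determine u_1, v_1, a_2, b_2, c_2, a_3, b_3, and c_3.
u_1 = 90; v_1 = 300; a_2 = 220; b_2 = 240; c_2 = 70; a_3 = 110; b_3 = 170; c_3 = 70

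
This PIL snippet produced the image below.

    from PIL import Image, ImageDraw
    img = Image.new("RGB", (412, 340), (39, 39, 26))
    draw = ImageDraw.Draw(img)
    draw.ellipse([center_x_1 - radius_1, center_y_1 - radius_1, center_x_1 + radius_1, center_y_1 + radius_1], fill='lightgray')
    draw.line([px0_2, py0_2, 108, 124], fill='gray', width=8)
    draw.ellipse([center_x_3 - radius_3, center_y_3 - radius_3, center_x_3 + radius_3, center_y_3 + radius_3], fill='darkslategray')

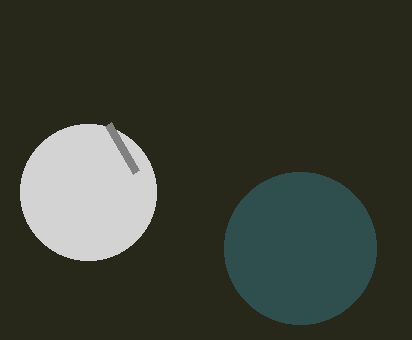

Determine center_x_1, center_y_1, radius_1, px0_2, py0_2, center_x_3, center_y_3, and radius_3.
center_x_1 = 88; center_y_1 = 192; radius_1 = 68; px0_2 = 136; py0_2 = 172; center_x_3 = 300; center_y_3 = 248; radius_3 = 76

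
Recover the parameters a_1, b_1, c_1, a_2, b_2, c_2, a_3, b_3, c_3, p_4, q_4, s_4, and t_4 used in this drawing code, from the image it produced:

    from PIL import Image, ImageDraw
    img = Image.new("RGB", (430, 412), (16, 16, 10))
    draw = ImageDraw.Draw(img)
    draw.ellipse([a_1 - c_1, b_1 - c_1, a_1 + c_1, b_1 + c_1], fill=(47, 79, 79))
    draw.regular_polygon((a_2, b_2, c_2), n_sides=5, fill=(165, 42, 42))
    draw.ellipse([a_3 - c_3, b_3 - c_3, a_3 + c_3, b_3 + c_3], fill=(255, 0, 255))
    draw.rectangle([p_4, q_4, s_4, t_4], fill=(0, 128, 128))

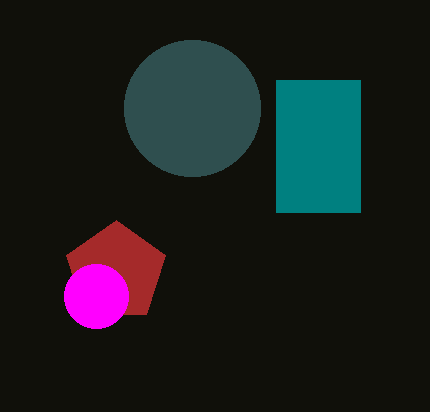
a_1 = 192; b_1 = 108; c_1 = 68; a_2 = 116; b_2 = 272; c_2 = 52; a_3 = 96; b_3 = 296; c_3 = 32; p_4 = 276; q_4 = 80; s_4 = 360; t_4 = 212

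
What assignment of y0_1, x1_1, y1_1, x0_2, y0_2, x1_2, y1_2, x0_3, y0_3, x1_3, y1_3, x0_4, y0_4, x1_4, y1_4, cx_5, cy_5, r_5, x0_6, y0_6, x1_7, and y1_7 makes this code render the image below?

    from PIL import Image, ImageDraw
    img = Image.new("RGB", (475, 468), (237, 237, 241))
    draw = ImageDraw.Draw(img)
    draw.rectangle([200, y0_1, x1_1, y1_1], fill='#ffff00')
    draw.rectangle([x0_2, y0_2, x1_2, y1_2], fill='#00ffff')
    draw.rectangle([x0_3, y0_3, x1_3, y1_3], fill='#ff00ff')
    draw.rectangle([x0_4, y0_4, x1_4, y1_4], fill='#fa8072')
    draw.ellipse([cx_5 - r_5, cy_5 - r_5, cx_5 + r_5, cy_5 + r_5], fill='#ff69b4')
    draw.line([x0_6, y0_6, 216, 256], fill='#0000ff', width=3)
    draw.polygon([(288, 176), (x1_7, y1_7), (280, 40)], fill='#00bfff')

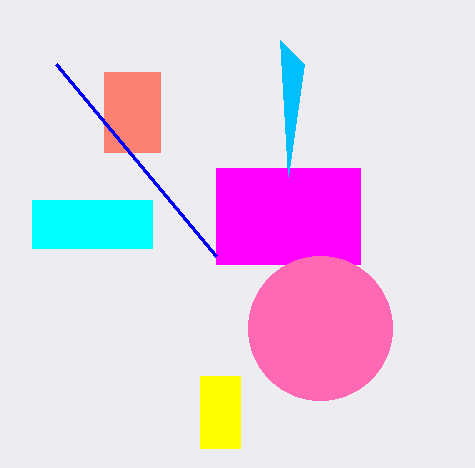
y0_1 = 376; x1_1 = 240; y1_1 = 448; x0_2 = 32; y0_2 = 200; x1_2 = 152; y1_2 = 248; x0_3 = 216; y0_3 = 168; x1_3 = 360; y1_3 = 264; x0_4 = 104; y0_4 = 72; x1_4 = 160; y1_4 = 152; cx_5 = 320; cy_5 = 328; r_5 = 72; x0_6 = 56; y0_6 = 64; x1_7 = 304; y1_7 = 64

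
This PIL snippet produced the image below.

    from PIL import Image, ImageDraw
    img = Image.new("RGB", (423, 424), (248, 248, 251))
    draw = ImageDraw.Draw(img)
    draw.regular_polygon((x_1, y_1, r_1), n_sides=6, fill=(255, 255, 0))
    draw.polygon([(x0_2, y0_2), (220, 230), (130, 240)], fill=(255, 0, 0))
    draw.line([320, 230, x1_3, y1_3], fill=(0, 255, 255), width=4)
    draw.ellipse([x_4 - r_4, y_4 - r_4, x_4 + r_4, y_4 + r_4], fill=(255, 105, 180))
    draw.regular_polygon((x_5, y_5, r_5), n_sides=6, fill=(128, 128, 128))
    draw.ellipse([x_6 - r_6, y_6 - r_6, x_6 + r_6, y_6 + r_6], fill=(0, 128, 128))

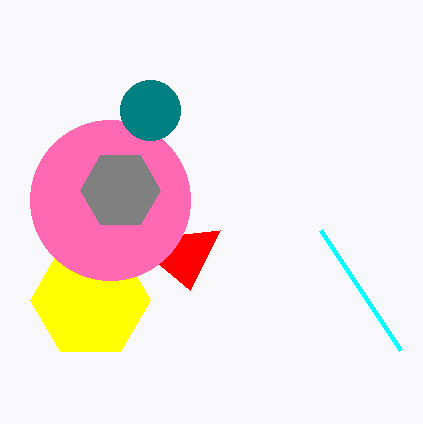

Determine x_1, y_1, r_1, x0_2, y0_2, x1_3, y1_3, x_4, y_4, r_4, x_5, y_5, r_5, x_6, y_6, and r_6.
x_1 = 90
y_1 = 300
r_1 = 60
x0_2 = 190
y0_2 = 290
x1_3 = 400
y1_3 = 350
x_4 = 110
y_4 = 200
r_4 = 80
x_5 = 120
y_5 = 190
r_5 = 40
x_6 = 150
y_6 = 110
r_6 = 30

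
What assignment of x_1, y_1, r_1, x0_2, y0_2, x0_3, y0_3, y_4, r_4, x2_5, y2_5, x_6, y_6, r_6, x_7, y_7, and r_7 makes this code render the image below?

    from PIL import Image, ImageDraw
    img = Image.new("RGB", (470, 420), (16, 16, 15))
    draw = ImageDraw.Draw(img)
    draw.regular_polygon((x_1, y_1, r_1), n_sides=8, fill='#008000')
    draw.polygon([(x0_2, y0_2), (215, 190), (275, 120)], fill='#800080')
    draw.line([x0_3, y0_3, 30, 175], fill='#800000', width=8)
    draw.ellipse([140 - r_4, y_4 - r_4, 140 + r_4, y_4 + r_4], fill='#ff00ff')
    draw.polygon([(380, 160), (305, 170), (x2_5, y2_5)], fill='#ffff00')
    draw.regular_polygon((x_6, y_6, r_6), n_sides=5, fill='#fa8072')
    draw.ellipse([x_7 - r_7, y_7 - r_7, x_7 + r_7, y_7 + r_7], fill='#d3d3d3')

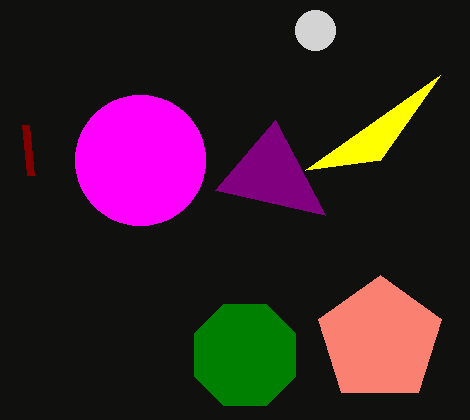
x_1 = 245
y_1 = 355
r_1 = 55
x0_2 = 325
y0_2 = 215
x0_3 = 25
y0_3 = 125
y_4 = 160
r_4 = 65
x2_5 = 440
y2_5 = 75
x_6 = 380
y_6 = 340
r_6 = 65
x_7 = 315
y_7 = 30
r_7 = 20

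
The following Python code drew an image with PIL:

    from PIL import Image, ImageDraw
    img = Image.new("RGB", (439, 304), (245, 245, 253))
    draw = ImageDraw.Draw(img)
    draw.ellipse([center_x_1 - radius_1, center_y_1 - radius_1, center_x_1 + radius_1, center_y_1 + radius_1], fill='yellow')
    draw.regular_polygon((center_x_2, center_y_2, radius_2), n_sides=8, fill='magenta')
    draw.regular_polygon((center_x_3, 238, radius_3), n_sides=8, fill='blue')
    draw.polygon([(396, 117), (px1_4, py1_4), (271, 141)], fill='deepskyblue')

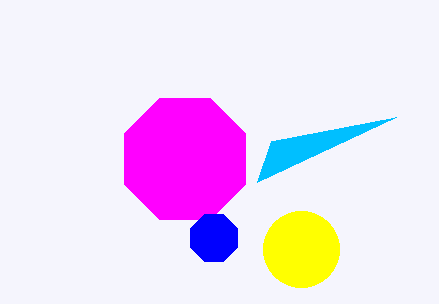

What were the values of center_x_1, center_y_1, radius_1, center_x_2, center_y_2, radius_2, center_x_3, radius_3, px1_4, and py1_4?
center_x_1 = 301; center_y_1 = 249; radius_1 = 38; center_x_2 = 185; center_y_2 = 159; radius_2 = 66; center_x_3 = 214; radius_3 = 25; px1_4 = 257; py1_4 = 182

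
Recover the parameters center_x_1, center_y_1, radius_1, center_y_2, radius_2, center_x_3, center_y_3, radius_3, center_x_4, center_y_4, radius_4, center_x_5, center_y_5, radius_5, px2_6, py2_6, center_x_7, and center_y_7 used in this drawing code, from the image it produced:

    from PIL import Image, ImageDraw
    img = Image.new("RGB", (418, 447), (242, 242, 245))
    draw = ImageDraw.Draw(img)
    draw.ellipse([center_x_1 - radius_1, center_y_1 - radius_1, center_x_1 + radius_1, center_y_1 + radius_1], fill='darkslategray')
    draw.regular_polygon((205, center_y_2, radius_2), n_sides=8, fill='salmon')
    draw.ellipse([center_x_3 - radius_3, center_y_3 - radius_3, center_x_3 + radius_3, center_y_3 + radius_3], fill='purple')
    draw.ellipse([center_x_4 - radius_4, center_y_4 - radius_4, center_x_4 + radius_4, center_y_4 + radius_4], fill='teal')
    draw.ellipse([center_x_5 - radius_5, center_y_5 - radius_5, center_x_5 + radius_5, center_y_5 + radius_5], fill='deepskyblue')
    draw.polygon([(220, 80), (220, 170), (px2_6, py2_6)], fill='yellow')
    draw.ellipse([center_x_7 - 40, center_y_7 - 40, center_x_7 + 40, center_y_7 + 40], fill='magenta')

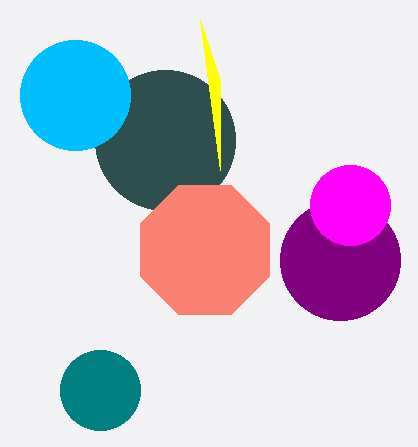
center_x_1 = 165; center_y_1 = 140; radius_1 = 70; center_y_2 = 250; radius_2 = 70; center_x_3 = 340; center_y_3 = 260; radius_3 = 60; center_x_4 = 100; center_y_4 = 390; radius_4 = 40; center_x_5 = 75; center_y_5 = 95; radius_5 = 55; px2_6 = 200; py2_6 = 20; center_x_7 = 350; center_y_7 = 205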